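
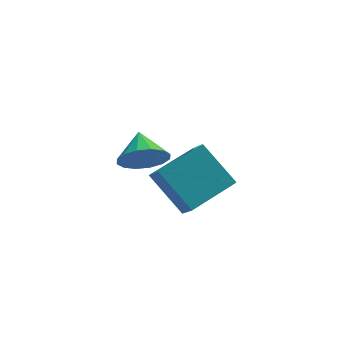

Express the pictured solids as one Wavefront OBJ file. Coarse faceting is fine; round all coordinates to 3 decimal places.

v -0.888 3.528 -0.914
v -0.647 2.784 -0.184
v 0.907 4.627 -0.387
v 1.148 3.882 0.343
v 0.192 2.458 -2.363
v 0.433 1.713 -1.633
v 1.987 3.556 -1.836
v 2.228 2.812 -1.106
v -1.527 -0.255 2.781
v -1.25 0.187 1.999
v -1.553 0.855 3.399
v -1.736 0.187 1.978
v -2.166 0.068 2.173
v -2.425 -0.137 2.531
v -2.443 -0.374 2.955
v -2.215 -0.579 3.333
v -1.803 -0.697 3.564
v -1.317 -0.696 3.584
v -0.887 -0.578 3.39
v -0.628 -0.372 3.032
v -0.61 -0.136 2.607
v -0.838 0.069 2.229
f 2 4 1
f 5 2 1
f 1 4 3
f 3 5 1
f 2 8 4
f 6 2 5
f 6 8 2
f 4 8 3
f 7 5 3
f 3 8 7
f 7 6 5
f 8 6 7
f 10 9 12
f 10 12 11
f 12 9 13
f 12 13 11
f 13 9 14
f 13 14 11
f 14 9 15
f 14 15 11
f 15 9 16
f 15 16 11
f 16 9 17
f 16 17 11
f 17 9 18
f 17 18 11
f 18 9 19
f 18 19 11
f 19 9 20
f 19 20 11
f 20 9 21
f 20 21 11
f 21 9 22
f 21 22 11
f 22 9 10
f 22 10 11



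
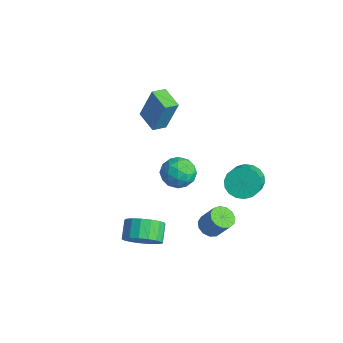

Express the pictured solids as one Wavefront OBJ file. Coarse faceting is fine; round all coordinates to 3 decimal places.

v -0.86 0.105 1.664
v -0.39 -0.198 2.454
v -0.37 -1.162 0.886
v 0.1 -1.465 1.676
v -0.868 -1.46 1.66
v -1.17 -0.677 2.141
v 0.41 -0.683 1.199
v 0.108 0.1 1.68
v 0.395 -0.685 2.166
v -0.395 -1.166 2.451
v -0.365 -0.194 0.889
v -1.155 -0.675 1.174
v -0.668 0.065 2.127
v -0.092 -1.425 1.213
v -0.661 -1.422 1.203
v -0.385 -1.6 1.668
v -1.126 -0.217 1.943
v -0.851 -0.395 2.407
v -1.131 -1.137 1.941
v 0.091 -0.965 0.933
v 0.366 -1.143 1.397
v -0.375 0.24 1.672
v -0.099 0.062 2.137
v 0.371 -0.223 1.399
v 0.069 -0.4 2.422
v 0.357 -1.145 1.965
v 0.54 -0.685 1.685
v 0.362 -0.225 1.968
v -0.395 -0.682 2.59
v -0.107 -1.427 2.133
v -0.676 -1.424 2.123
v -0.854 -0.964 2.406
v 0.066 -0.969 2.421
v -0.653 0.067 1.207
v -0.365 -0.678 0.75
v 0.094 -0.396 0.934
v -0.084 0.064 1.217
v -1.117 -0.215 1.375
v -0.829 -0.96 0.918
v -1.122 -1.135 1.372
v -1.3 -0.675 1.655
v -0.826 -0.391 0.919
v 0.674 2.646 0.377
v 1.202 2.43 -0.357
v 2.215 1.558 0.628
v 1.686 1.774 1.363
v 1.373 2.782 -0.221
v 2.385 1.91 0.764
v 1.405 3.106 0.034
v 2.417 2.235 1.019
v 1.292 3.34 0.356
v 2.305 2.469 1.341
v 1.057 3.436 0.683
v 2.07 2.565 1.668
v 0.746 3.376 0.949
v 1.759 2.504 1.934
v 0.42 3.171 1.102
v 1.433 2.299 2.087
v 0.145 2.862 1.112
v 1.158 1.99 2.097
v -0.025 2.51 0.976
v 0.987 1.638 1.961
v -0.057 2.185 0.721
v 0.955 1.314 1.706
v 0.055 1.951 0.399
v 1.068 1.08 1.384
v 0.29 1.855 0.072
v 1.303 0.984 1.057
v 0.601 1.916 -0.194
v 1.614 1.044 0.791
v 0.927 2.121 -0.347
v 1.94 1.249 0.638
v 1.972 -0.233 -0.88
v 2.411 0.14 -1.241
v 3.088 0.446 -0.102
v 2.648 0.073 0.26
v 2.128 0.377 -1.137
v 2.805 0.683 0.003
v 1.796 0.42 -0.951
v 2.473 0.726 0.188
v 1.519 0.256 -0.742
v 2.196 0.562 0.397
v 1.386 -0.064 -0.578
v 2.063 0.243 0.562
v 1.439 -0.437 -0.509
v 2.116 -0.13 0.631
v 1.661 -0.745 -0.557
v 2.338 -0.439 0.582
v 1.982 -0.891 -0.709
v 2.658 -0.585 0.431
v 2.299 -0.828 -0.914
v 2.976 -0.522 0.225
v 2.512 -0.576 -1.108
v 3.189 -0.27 0.031
v 2.554 -0.216 -1.23
v 3.231 0.091 -0.091
v 1.844 -3.954 -0.337
v 2.613 -3.575 0.178
v 1.904 -3.027 0.832
v 1.136 -3.406 0.317
v 2.54 -3.255 -0.17
v 1.831 -2.707 0.484
v 2.307 -3.095 -0.557
v 1.598 -2.547 0.098
v 1.968 -3.132 -0.893
v 1.259 -2.583 -0.238
v 1.601 -3.357 -1.102
v 0.892 -2.809 -0.447
v 1.29 -3.719 -1.135
v 0.581 -3.171 -0.481
v 1.105 -4.135 -0.986
v 0.396 -3.586 -0.332
v 1.091 -4.51 -0.688
v 0.382 -3.961 -0.034
v 1.248 -4.757 -0.31
v 0.54 -4.208 0.344
v 1.543 -4.82 0.062
v 0.834 -4.272 0.716
v 1.906 -4.685 0.342
v 1.197 -4.137 0.997
v 2.256 -4.383 0.467
v 1.547 -3.834 1.122
v 2.511 -3.982 0.408
v 1.802 -3.434 1.062
v -4.312 -0.649 3.267
v -3.849 -0.186 5.188
v -4.373 0.159 3.087
v -3.91 0.622 5.008
v -3.03 -0.622 2.952
v -2.567 -0.159 4.873
v -3.091 0.186 2.772
v -2.628 0.649 4.693
f 1 38 17
f 38 12 41
f 17 41 6
f 38 41 17
f 1 17 13
f 17 6 18
f 13 18 2
f 17 18 13
f 1 13 22
f 13 2 23
f 22 23 8
f 13 23 22
f 1 22 34
f 22 8 37
f 34 37 11
f 22 37 34
f 1 34 38
f 34 11 42
f 38 42 12
f 34 42 38
f 2 18 29
f 18 6 32
f 29 32 10
f 18 32 29
f 6 41 19
f 41 12 40
f 19 40 5
f 41 40 19
f 12 42 39
f 42 11 35
f 39 35 3
f 42 35 39
f 11 37 36
f 37 8 24
f 36 24 7
f 37 24 36
f 8 23 28
f 23 2 25
f 28 25 9
f 23 25 28
f 4 30 16
f 30 10 31
f 16 31 5
f 30 31 16
f 4 16 14
f 16 5 15
f 14 15 3
f 16 15 14
f 4 14 21
f 14 3 20
f 21 20 7
f 14 20 21
f 4 21 26
f 21 7 27
f 26 27 9
f 21 27 26
f 4 26 30
f 26 9 33
f 30 33 10
f 26 33 30
f 5 31 19
f 31 10 32
f 19 32 6
f 31 32 19
f 3 15 39
f 15 5 40
f 39 40 12
f 15 40 39
f 7 20 36
f 20 3 35
f 36 35 11
f 20 35 36
f 9 27 28
f 27 7 24
f 28 24 8
f 27 24 28
f 10 33 29
f 33 9 25
f 29 25 2
f 33 25 29
f 44 43 47
f 44 47 45
f 45 47 48
f 45 48 46
f 47 43 49
f 47 49 48
f 48 49 50
f 48 50 46
f 49 43 51
f 49 51 50
f 50 51 52
f 50 52 46
f 51 43 53
f 51 53 52
f 52 53 54
f 52 54 46
f 53 43 55
f 53 55 54
f 54 55 56
f 54 56 46
f 55 43 57
f 55 57 56
f 56 57 58
f 56 58 46
f 57 43 59
f 57 59 58
f 58 59 60
f 58 60 46
f 59 43 61
f 59 61 60
f 60 61 62
f 60 62 46
f 61 43 63
f 61 63 62
f 62 63 64
f 62 64 46
f 63 43 65
f 63 65 64
f 64 65 66
f 64 66 46
f 65 43 67
f 65 67 66
f 66 67 68
f 66 68 46
f 67 43 69
f 67 69 68
f 68 69 70
f 68 70 46
f 69 43 71
f 69 71 70
f 70 71 72
f 70 72 46
f 71 43 44
f 71 44 72
f 72 44 45
f 72 45 46
f 74 73 77
f 74 77 75
f 75 77 78
f 75 78 76
f 77 73 79
f 77 79 78
f 78 79 80
f 78 80 76
f 79 73 81
f 79 81 80
f 80 81 82
f 80 82 76
f 81 73 83
f 81 83 82
f 82 83 84
f 82 84 76
f 83 73 85
f 83 85 84
f 84 85 86
f 84 86 76
f 85 73 87
f 85 87 86
f 86 87 88
f 86 88 76
f 87 73 89
f 87 89 88
f 88 89 90
f 88 90 76
f 89 73 91
f 89 91 90
f 90 91 92
f 90 92 76
f 91 73 93
f 91 93 92
f 92 93 94
f 92 94 76
f 93 73 95
f 93 95 94
f 94 95 96
f 94 96 76
f 95 73 74
f 95 74 96
f 96 74 75
f 96 75 76
f 98 97 101
f 98 101 99
f 99 101 102
f 99 102 100
f 101 97 103
f 101 103 102
f 102 103 104
f 102 104 100
f 103 97 105
f 103 105 104
f 104 105 106
f 104 106 100
f 105 97 107
f 105 107 106
f 106 107 108
f 106 108 100
f 107 97 109
f 107 109 108
f 108 109 110
f 108 110 100
f 109 97 111
f 109 111 110
f 110 111 112
f 110 112 100
f 111 97 113
f 111 113 112
f 112 113 114
f 112 114 100
f 113 97 115
f 113 115 114
f 114 115 116
f 114 116 100
f 115 97 117
f 115 117 116
f 116 117 118
f 116 118 100
f 117 97 119
f 117 119 118
f 118 119 120
f 118 120 100
f 119 97 121
f 119 121 120
f 120 121 122
f 120 122 100
f 121 97 123
f 121 123 122
f 122 123 124
f 122 124 100
f 123 97 98
f 123 98 124
f 124 98 99
f 124 99 100
f 126 128 125
f 129 126 125
f 125 128 127
f 127 129 125
f 126 132 128
f 130 126 129
f 130 132 126
f 128 132 127
f 131 129 127
f 127 132 131
f 131 130 129
f 132 130 131



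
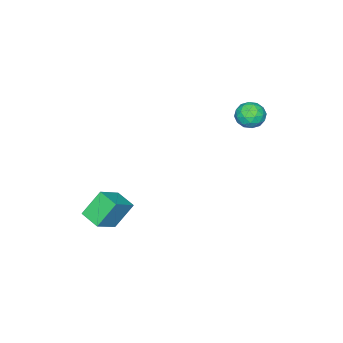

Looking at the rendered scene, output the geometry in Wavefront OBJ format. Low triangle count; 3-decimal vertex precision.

v -2.574 2.209 3.426
v -2.072 1.516 3.32
v -3.268 1.884 2.26
v -2.766 1.191 2.154
v -3.333 1.218 2.803
v -2.904 1.418 3.524
v -2.436 1.982 2.056
v -2.007 2.182 2.777
v -1.987 1.375 2.474
v -2.541 0.903 2.935
v -2.799 2.497 2.645
v -3.353 2.025 3.106
v -2.262 1.891 3.475
v -3.078 1.509 2.105
v -3.411 1.525 2.486
v -3.116 1.117 2.424
v -2.751 1.834 3.595
v -2.456 1.426 3.533
v -3.197 1.251 3.229
v -2.884 1.974 2.047
v -2.589 1.566 1.985
v -2.224 2.283 3.156
v -1.929 1.875 3.094
v -2.143 2.149 2.351
v -1.917 1.401 2.916
v -2.325 1.21 2.23
v -2.131 1.675 2.173
v -1.879 1.793 2.596
v -2.243 1.123 3.187
v -2.651 0.933 2.502
v -2.984 0.948 2.883
v -2.732 1.066 3.307
v -2.193 1.041 2.689
v -2.689 2.467 3.078
v -3.097 2.277 2.393
v -2.608 2.334 2.273
v -2.356 2.452 2.697
v -3.015 2.19 3.35
v -3.423 1.999 2.664
v -3.461 1.607 2.984
v -3.209 1.725 3.407
v -3.147 2.359 2.891
v 3.383 -3.275 -3.513
v 2.472 -2.785 -2.164
v 3.597 -2.107 -3.792
v 2.686 -1.617 -2.443
v 4.754 -3.303 -2.577
v 3.843 -2.813 -1.228
v 4.968 -2.135 -2.856
v 4.057 -1.645 -1.507
f 1 38 17
f 38 12 41
f 17 41 6
f 38 41 17
f 1 17 13
f 17 6 18
f 13 18 2
f 17 18 13
f 1 13 22
f 13 2 23
f 22 23 8
f 13 23 22
f 1 22 34
f 22 8 37
f 34 37 11
f 22 37 34
f 1 34 38
f 34 11 42
f 38 42 12
f 34 42 38
f 2 18 29
f 18 6 32
f 29 32 10
f 18 32 29
f 6 41 19
f 41 12 40
f 19 40 5
f 41 40 19
f 12 42 39
f 42 11 35
f 39 35 3
f 42 35 39
f 11 37 36
f 37 8 24
f 36 24 7
f 37 24 36
f 8 23 28
f 23 2 25
f 28 25 9
f 23 25 28
f 4 30 16
f 30 10 31
f 16 31 5
f 30 31 16
f 4 16 14
f 16 5 15
f 14 15 3
f 16 15 14
f 4 14 21
f 14 3 20
f 21 20 7
f 14 20 21
f 4 21 26
f 21 7 27
f 26 27 9
f 21 27 26
f 4 26 30
f 26 9 33
f 30 33 10
f 26 33 30
f 5 31 19
f 31 10 32
f 19 32 6
f 31 32 19
f 3 15 39
f 15 5 40
f 39 40 12
f 15 40 39
f 7 20 36
f 20 3 35
f 36 35 11
f 20 35 36
f 9 27 28
f 27 7 24
f 28 24 8
f 27 24 28
f 10 33 29
f 33 9 25
f 29 25 2
f 33 25 29
f 44 46 43
f 47 44 43
f 43 46 45
f 45 47 43
f 44 50 46
f 48 44 47
f 48 50 44
f 46 50 45
f 49 47 45
f 45 50 49
f 49 48 47
f 50 48 49



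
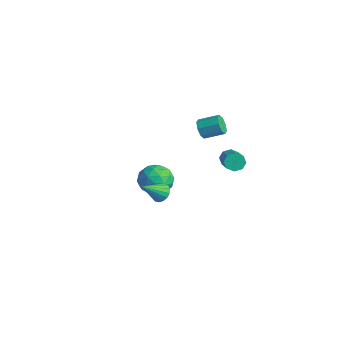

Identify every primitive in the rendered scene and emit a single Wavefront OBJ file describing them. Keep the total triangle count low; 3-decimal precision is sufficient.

v -3.921 1.867 -4.186
v -2.958 1.999 -4.588
v -3.302 0.741 -3.072
v -2.339 0.873 -3.474
v -2.793 1.651 -2.931
v -3.176 2.347 -3.62
v -3.084 0.393 -4.04
v -3.467 1.089 -4.729
v -2.441 1.088 -4.498
v -2.261 1.865 -3.812
v -3.999 0.875 -3.848
v -3.819 1.652 -3.162
v -3.494 2.032 -4.485
v -2.766 0.708 -3.175
v -3.033 1.165 -2.856
v -2.467 1.243 -3.092
v -3.622 2.236 -3.916
v -3.056 2.314 -4.152
v -2.959 2.109 -3.178
v -3.204 0.426 -3.508
v -2.638 0.504 -3.744
v -3.793 1.497 -4.568
v -3.227 1.575 -4.804
v -3.301 0.631 -4.482
v -2.624 1.574 -4.668
v -2.26 0.912 -4.013
v -2.698 0.63 -4.346
v -2.923 1.039 -4.751
v -2.518 2.031 -4.265
v -2.154 1.369 -3.61
v -2.422 1.826 -3.291
v -2.646 2.235 -3.696
v -2.214 1.495 -4.212
v -4.106 1.371 -4.05
v -3.742 0.709 -3.395
v -3.614 0.505 -3.964
v -3.838 0.914 -4.369
v -4 1.828 -3.647
v -3.636 1.166 -2.992
v -3.337 1.701 -2.909
v -3.562 2.11 -3.314
v -4.046 1.245 -3.448
v 2.581 2.549 0.827
v 2.897 2.788 0.432
v 4.454 2.131 1.277
v 4.139 1.891 1.673
v 2.826 3.049 0.765
v 4.383 2.391 1.61
v 2.612 3.016 1.135
v 4.169 2.358 1.98
v 2.38 2.71 1.324
v 3.937 2.052 2.17
v 2.266 2.309 1.223
v 3.823 1.652 2.068
v 2.337 2.049 0.89
v 3.894 1.391 1.735
v 2.551 2.082 0.52
v 4.108 1.424 1.365
v 2.783 2.388 0.33
v 4.34 1.73 1.176
v 1.179 1.663 2.485
v 1.574 1.609 2.023
v 2.195 2.462 2.453
v 1.801 2.517 2.915
v 1.229 1.908 1.928
v 1.85 2.762 2.358
v 0.854 2.064 2.16
v 1.475 2.917 2.59
v 0.67 1.985 2.582
v 1.291 2.839 3.012
v 0.785 1.718 2.947
v 1.406 2.571 3.377
v 1.13 1.418 3.042
v 1.751 2.272 3.472
v 1.505 1.263 2.81
v 2.126 2.116 3.24
v 1.689 1.341 2.388
v 2.31 2.195 2.818
v 0.591 -0.338 -2.001
v 1.21 -0.302 -2.023
v 0.689 -1.482 -1.099
v 1.137 -0.128 -1.794
v 0.939 -0.002 -1.612
v 0.661 0.047 -1.52
v 0.368 0.008 -1.537
v 0.125 -0.11 -1.661
v -0.011 -0.28 -1.862
v -0.008 -0.464 -2.096
v 0.131 -0.618 -2.307
v 0.376 -0.709 -2.448
v 0.67 -0.714 -2.487
v 0.946 -0.633 -2.414
v 1.141 -0.485 -2.247
f 1 38 17
f 38 12 41
f 17 41 6
f 38 41 17
f 1 17 13
f 17 6 18
f 13 18 2
f 17 18 13
f 1 13 22
f 13 2 23
f 22 23 8
f 13 23 22
f 1 22 34
f 22 8 37
f 34 37 11
f 22 37 34
f 1 34 38
f 34 11 42
f 38 42 12
f 34 42 38
f 2 18 29
f 18 6 32
f 29 32 10
f 18 32 29
f 6 41 19
f 41 12 40
f 19 40 5
f 41 40 19
f 12 42 39
f 42 11 35
f 39 35 3
f 42 35 39
f 11 37 36
f 37 8 24
f 36 24 7
f 37 24 36
f 8 23 28
f 23 2 25
f 28 25 9
f 23 25 28
f 4 30 16
f 30 10 31
f 16 31 5
f 30 31 16
f 4 16 14
f 16 5 15
f 14 15 3
f 16 15 14
f 4 14 21
f 14 3 20
f 21 20 7
f 14 20 21
f 4 21 26
f 21 7 27
f 26 27 9
f 21 27 26
f 4 26 30
f 26 9 33
f 30 33 10
f 26 33 30
f 5 31 19
f 31 10 32
f 19 32 6
f 31 32 19
f 3 15 39
f 15 5 40
f 39 40 12
f 15 40 39
f 7 20 36
f 20 3 35
f 36 35 11
f 20 35 36
f 9 27 28
f 27 7 24
f 28 24 8
f 27 24 28
f 10 33 29
f 33 9 25
f 29 25 2
f 33 25 29
f 44 43 47
f 44 47 45
f 45 47 48
f 45 48 46
f 47 43 49
f 47 49 48
f 48 49 50
f 48 50 46
f 49 43 51
f 49 51 50
f 50 51 52
f 50 52 46
f 51 43 53
f 51 53 52
f 52 53 54
f 52 54 46
f 53 43 55
f 53 55 54
f 54 55 56
f 54 56 46
f 55 43 57
f 55 57 56
f 56 57 58
f 56 58 46
f 57 43 59
f 57 59 58
f 58 59 60
f 58 60 46
f 59 43 44
f 59 44 60
f 60 44 45
f 60 45 46
f 62 61 65
f 62 65 63
f 63 65 66
f 63 66 64
f 65 61 67
f 65 67 66
f 66 67 68
f 66 68 64
f 67 61 69
f 67 69 68
f 68 69 70
f 68 70 64
f 69 61 71
f 69 71 70
f 70 71 72
f 70 72 64
f 71 61 73
f 71 73 72
f 72 73 74
f 72 74 64
f 73 61 75
f 73 75 74
f 74 75 76
f 74 76 64
f 75 61 77
f 75 77 76
f 76 77 78
f 76 78 64
f 77 61 62
f 77 62 78
f 78 62 63
f 78 63 64
f 80 79 82
f 80 82 81
f 82 79 83
f 82 83 81
f 83 79 84
f 83 84 81
f 84 79 85
f 84 85 81
f 85 79 86
f 85 86 81
f 86 79 87
f 86 87 81
f 87 79 88
f 87 88 81
f 88 79 89
f 88 89 81
f 89 79 90
f 89 90 81
f 90 79 91
f 90 91 81
f 91 79 92
f 91 92 81
f 92 79 93
f 92 93 81
f 93 79 80
f 93 80 81



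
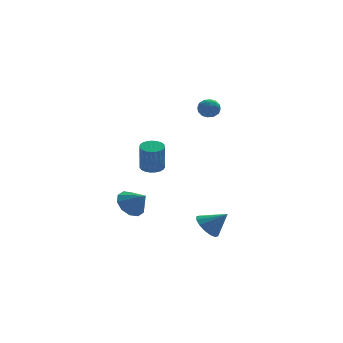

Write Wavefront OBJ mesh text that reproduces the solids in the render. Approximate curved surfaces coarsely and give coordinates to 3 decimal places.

v -1.228 3.543 -3.802
v -0.564 3.377 -4.461
v -0.592 2.817 -2.978
v -0.405 3.856 -4.161
v -0.561 4.216 -3.724
v -0.972 4.319 -3.317
v -1.48 4.126 -3.095
v -1.892 3.71 -3.144
v -2.05 3.231 -3.444
v -1.895 2.871 -3.881
v -1.484 2.768 -4.288
v -0.976 2.961 -4.51
v -1.163 -0.9 0.682
v -0.552 -1.089 0.675
v -0.645 -1.45 2.251
v -1.257 -1.26 2.258
v -0.529 -0.83 0.735
v -0.623 -1.191 2.312
v -0.616 -0.584 0.786
v -0.71 -0.945 2.363
v -0.798 -0.393 0.82
v -0.891 -0.753 2.396
v -1.043 -0.288 0.829
v -1.136 -0.649 2.405
v -1.308 -0.29 0.813
v -1.402 -0.651 2.389
v -1.549 -0.397 0.774
v -1.642 -0.758 2.35
v -1.723 -0.591 0.719
v -1.816 -0.952 2.296
v -1.8 -0.838 0.658
v -1.893 -1.199 2.235
v -1.767 -1.096 0.601
v -1.86 -1.457 2.177
v -1.63 -1.32 0.558
v -1.723 -1.681 2.134
v -1.412 -1.471 0.536
v -1.505 -1.832 2.113
v -1.151 -1.523 0.54
v -1.244 -1.884 2.116
v -0.892 -1.468 0.568
v -0.986 -1.829 2.144
v -0.68 -1.314 0.615
v -0.774 -1.675 2.192
v 2.166 2.034 3.277
v 2.581 2.164 3.763
v 2.439 1.016 3.317
v 2.854 1.146 3.803
v 2.211 1.187 3.904
v 2.042 1.816 3.878
v 2.978 1.364 3.202
v 2.809 1.993 3.176
v 3.082 1.75 3.716
v 2.608 1.641 4.15
v 2.412 1.539 2.93
v 1.938 1.43 3.364
v 2.35 2.188 3.516
v 2.67 0.992 3.564
v 2.292 1.015 3.623
v 2.536 1.092 3.909
v 2.033 1.984 3.584
v 2.277 2.06 3.87
v 2.059 1.486 3.953
v 2.743 1.12 3.21
v 2.987 1.196 3.496
v 2.484 2.088 3.171
v 2.728 2.165 3.457
v 2.961 1.694 3.127
v 2.888 2.022 3.774
v 3.048 1.423 3.798
v 3.121 1.551 3.445
v 3.022 1.921 3.43
v 2.61 1.957 4.029
v 2.77 1.359 4.053
v 2.392 1.383 4.112
v 2.293 1.753 4.097
v 2.904 1.714 4.002
v 2.25 1.821 3.027
v 2.41 1.223 3.051
v 2.727 1.427 2.983
v 2.628 1.797 2.968
v 1.972 1.757 3.282
v 2.132 1.158 3.306
v 1.998 1.259 3.65
v 1.899 1.629 3.635
v 2.116 1.466 3.078
v 1.449 -1.889 -3.41
v 2.055 -1.757 -3.992
v 2.411 -2.251 -2.49
v 2.006 -1.37 -3.788
v 1.808 -1.122 -3.483
v 1.514 -1.079 -3.159
v 1.202 -1.253 -2.902
v 0.957 -1.598 -2.781
v 0.843 -2.02 -2.829
v 0.892 -2.407 -3.033
v 1.09 -2.655 -3.337
v 1.384 -2.698 -3.662
v 1.696 -2.524 -3.918
v 1.941 -2.179 -4.039
f 2 1 4
f 2 4 3
f 4 1 5
f 4 5 3
f 5 1 6
f 5 6 3
f 6 1 7
f 6 7 3
f 7 1 8
f 7 8 3
f 8 1 9
f 8 9 3
f 9 1 10
f 9 10 3
f 10 1 11
f 10 11 3
f 11 1 12
f 11 12 3
f 12 1 2
f 12 2 3
f 14 13 17
f 14 17 15
f 15 17 18
f 15 18 16
f 17 13 19
f 17 19 18
f 18 19 20
f 18 20 16
f 19 13 21
f 19 21 20
f 20 21 22
f 20 22 16
f 21 13 23
f 21 23 22
f 22 23 24
f 22 24 16
f 23 13 25
f 23 25 24
f 24 25 26
f 24 26 16
f 25 13 27
f 25 27 26
f 26 27 28
f 26 28 16
f 27 13 29
f 27 29 28
f 28 29 30
f 28 30 16
f 29 13 31
f 29 31 30
f 30 31 32
f 30 32 16
f 31 13 33
f 31 33 32
f 32 33 34
f 32 34 16
f 33 13 35
f 33 35 34
f 34 35 36
f 34 36 16
f 35 13 37
f 35 37 36
f 36 37 38
f 36 38 16
f 37 13 39
f 37 39 38
f 38 39 40
f 38 40 16
f 39 13 41
f 39 41 40
f 40 41 42
f 40 42 16
f 41 13 43
f 41 43 42
f 42 43 44
f 42 44 16
f 43 13 14
f 43 14 44
f 44 14 15
f 44 15 16
f 45 82 61
f 82 56 85
f 61 85 50
f 82 85 61
f 45 61 57
f 61 50 62
f 57 62 46
f 61 62 57
f 45 57 66
f 57 46 67
f 66 67 52
f 57 67 66
f 45 66 78
f 66 52 81
f 78 81 55
f 66 81 78
f 45 78 82
f 78 55 86
f 82 86 56
f 78 86 82
f 46 62 73
f 62 50 76
f 73 76 54
f 62 76 73
f 50 85 63
f 85 56 84
f 63 84 49
f 85 84 63
f 56 86 83
f 86 55 79
f 83 79 47
f 86 79 83
f 55 81 80
f 81 52 68
f 80 68 51
f 81 68 80
f 52 67 72
f 67 46 69
f 72 69 53
f 67 69 72
f 48 74 60
f 74 54 75
f 60 75 49
f 74 75 60
f 48 60 58
f 60 49 59
f 58 59 47
f 60 59 58
f 48 58 65
f 58 47 64
f 65 64 51
f 58 64 65
f 48 65 70
f 65 51 71
f 70 71 53
f 65 71 70
f 48 70 74
f 70 53 77
f 74 77 54
f 70 77 74
f 49 75 63
f 75 54 76
f 63 76 50
f 75 76 63
f 47 59 83
f 59 49 84
f 83 84 56
f 59 84 83
f 51 64 80
f 64 47 79
f 80 79 55
f 64 79 80
f 53 71 72
f 71 51 68
f 72 68 52
f 71 68 72
f 54 77 73
f 77 53 69
f 73 69 46
f 77 69 73
f 88 87 90
f 88 90 89
f 90 87 91
f 90 91 89
f 91 87 92
f 91 92 89
f 92 87 93
f 92 93 89
f 93 87 94
f 93 94 89
f 94 87 95
f 94 95 89
f 95 87 96
f 95 96 89
f 96 87 97
f 96 97 89
f 97 87 98
f 97 98 89
f 98 87 99
f 98 99 89
f 99 87 100
f 99 100 89
f 100 87 88
f 100 88 89



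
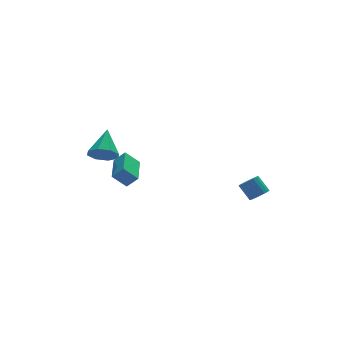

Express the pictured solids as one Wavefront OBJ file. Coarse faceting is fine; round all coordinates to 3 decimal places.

v -4.246 -1.292 1.824
v -4.988 -1.015 2.601
v -3.452 0.552 1.925
v -4.194 0.828 2.703
v -3.686 -1.568 2.457
v -4.428 -1.292 3.235
v -2.892 0.275 2.559
v -3.634 0.552 3.336
v 3.771 -0.956 -0.928
v 4.075 -1.335 -0.496
v 3.692 -0.643 0.38
v 3.389 -0.264 -0.052
v 4.266 -1.153 -0.556
v 3.884 -0.462 0.32
v 4.372 -0.938 -0.68
v 3.989 -0.246 0.196
v 4.374 -0.725 -0.847
v 3.991 -0.033 0.029
v 4.271 -0.553 -1.028
v 3.889 0.139 -0.152
v 4.082 -0.45 -1.192
v 3.7 0.242 -0.316
v 3.84 -0.434 -1.31
v 3.457 0.257 -0.434
v 3.585 -0.509 -1.362
v 3.203 0.183 -0.486
v 3.363 -0.661 -1.339
v 2.98 0.031 -0.463
v 3.211 -0.864 -1.245
v 2.829 -0.172 -0.369
v 3.156 -1.083 -1.096
v 2.774 -0.391 -0.22
v 3.208 -1.28 -0.918
v 2.825 -0.588 -0.042
v 3.357 -1.421 -0.742
v 2.974 -0.729 0.134
v 3.577 -1.481 -0.598
v 3.195 -0.789 0.278
v 3.831 -1.451 -0.511
v 3.449 -0.759 0.365
v -4.064 2.95 1.953
v -3.637 3.316 1.199
v -3.276 4.37 3.087
v -4.292 3.594 1.306
v -4.813 3.495 1.792
v -4.895 3.077 2.372
v -4.491 2.585 2.706
v -3.836 2.307 2.599
v -3.314 2.406 2.114
v -3.232 2.824 1.534
f 2 4 1
f 5 2 1
f 1 4 3
f 3 5 1
f 2 8 4
f 6 2 5
f 6 8 2
f 4 8 3
f 7 5 3
f 3 8 7
f 7 6 5
f 8 6 7
f 10 9 13
f 10 13 11
f 11 13 14
f 11 14 12
f 13 9 15
f 13 15 14
f 14 15 16
f 14 16 12
f 15 9 17
f 15 17 16
f 16 17 18
f 16 18 12
f 17 9 19
f 17 19 18
f 18 19 20
f 18 20 12
f 19 9 21
f 19 21 20
f 20 21 22
f 20 22 12
f 21 9 23
f 21 23 22
f 22 23 24
f 22 24 12
f 23 9 25
f 23 25 24
f 24 25 26
f 24 26 12
f 25 9 27
f 25 27 26
f 26 27 28
f 26 28 12
f 27 9 29
f 27 29 28
f 28 29 30
f 28 30 12
f 29 9 31
f 29 31 30
f 30 31 32
f 30 32 12
f 31 9 33
f 31 33 32
f 32 33 34
f 32 34 12
f 33 9 35
f 33 35 34
f 34 35 36
f 34 36 12
f 35 9 37
f 35 37 36
f 36 37 38
f 36 38 12
f 37 9 39
f 37 39 38
f 38 39 40
f 38 40 12
f 39 9 10
f 39 10 40
f 40 10 11
f 40 11 12
f 42 41 44
f 42 44 43
f 44 41 45
f 44 45 43
f 45 41 46
f 45 46 43
f 46 41 47
f 46 47 43
f 47 41 48
f 47 48 43
f 48 41 49
f 48 49 43
f 49 41 50
f 49 50 43
f 50 41 42
f 50 42 43



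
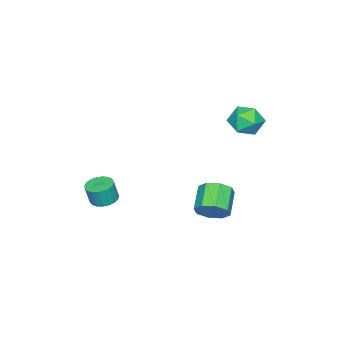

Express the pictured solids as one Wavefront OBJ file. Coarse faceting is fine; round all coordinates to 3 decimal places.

v 3.437 -3.343 -0.129
v 4.15 -3.578 -0.299
v 4.376 -3.731 0.859
v 3.663 -3.497 1.029
v 4.19 -3.262 -0.265
v 4.417 -3.416 0.893
v 4.1 -2.961 -0.208
v 4.326 -3.114 0.95
v 3.896 -2.725 -0.137
v 4.122 -2.878 1.021
v 3.611 -2.596 -0.064
v 3.838 -2.749 1.094
v 3.297 -2.597 -0.003
v 3.523 -2.75 1.155
v 3.007 -2.726 0.036
v 3.233 -2.88 1.195
v 2.791 -2.963 0.047
v 3.017 -3.116 1.206
v 2.687 -3.265 0.028
v 2.913 -3.418 1.186
v 2.713 -3.58 -0.019
v 2.939 -3.734 1.139
v 2.863 -3.855 -0.085
v 3.089 -4.008 1.073
v 3.113 -4.041 -0.158
v 3.339 -4.195 1
v 3.419 -4.107 -0.227
v 3.645 -4.26 0.932
v 3.728 -4.04 -0.278
v 3.954 -4.194 0.88
v 3.987 -3.853 -0.304
v 4.213 -4.007 0.854
v 0.182 1.144 -1.434
v 0.654 0.327 -1.209
v -0.63 -0.181 -0.361
v -1.102 0.636 -0.586
v 0.768 0.867 -0.712
v -0.516 0.359 0.135
v 0.539 1.569 -0.638
v -0.745 1.061 0.209
v 0.1 2.022 -1.03
v -1.183 1.514 -0.183
v -0.29 1.961 -1.659
v -1.574 1.453 -0.811
v -0.404 1.421 -2.155
v -1.688 0.913 -1.308
v -0.175 0.719 -2.229
v -1.459 0.211 -1.382
v 0.263 0.266 -1.837
v -1.02 -0.242 -0.99
v -4.276 1.063 3.974
v -3.511 1.48 4.599
v -3.089 0.7 2.761
v -2.324 1.117 3.386
v -2.804 0.199 3.665
v -3.537 0.423 4.415
v -3.063 1.757 2.945
v -3.796 1.981 3.695
v -2.761 1.908 3.963
v -2.6 0.946 4.408
v -4 1.234 2.952
v -3.839 0.272 3.397
f 2 1 5
f 2 5 3
f 3 5 6
f 3 6 4
f 5 1 7
f 5 7 6
f 6 7 8
f 6 8 4
f 7 1 9
f 7 9 8
f 8 9 10
f 8 10 4
f 9 1 11
f 9 11 10
f 10 11 12
f 10 12 4
f 11 1 13
f 11 13 12
f 12 13 14
f 12 14 4
f 13 1 15
f 13 15 14
f 14 15 16
f 14 16 4
f 15 1 17
f 15 17 16
f 16 17 18
f 16 18 4
f 17 1 19
f 17 19 18
f 18 19 20
f 18 20 4
f 19 1 21
f 19 21 20
f 20 21 22
f 20 22 4
f 21 1 23
f 21 23 22
f 22 23 24
f 22 24 4
f 23 1 25
f 23 25 24
f 24 25 26
f 24 26 4
f 25 1 27
f 25 27 26
f 26 27 28
f 26 28 4
f 27 1 29
f 27 29 28
f 28 29 30
f 28 30 4
f 29 1 31
f 29 31 30
f 30 31 32
f 30 32 4
f 31 1 2
f 31 2 32
f 32 2 3
f 32 3 4
f 34 33 37
f 34 37 35
f 35 37 38
f 35 38 36
f 37 33 39
f 37 39 38
f 38 39 40
f 38 40 36
f 39 33 41
f 39 41 40
f 40 41 42
f 40 42 36
f 41 33 43
f 41 43 42
f 42 43 44
f 42 44 36
f 43 33 45
f 43 45 44
f 44 45 46
f 44 46 36
f 45 33 47
f 45 47 46
f 46 47 48
f 46 48 36
f 47 33 49
f 47 49 48
f 48 49 50
f 48 50 36
f 49 33 34
f 49 34 50
f 50 34 35
f 50 35 36
f 51 62 56
f 51 56 52
f 51 52 58
f 51 58 61
f 51 61 62
f 52 56 60
f 56 62 55
f 62 61 53
f 61 58 57
f 58 52 59
f 54 60 55
f 54 55 53
f 54 53 57
f 54 57 59
f 54 59 60
f 55 60 56
f 53 55 62
f 57 53 61
f 59 57 58
f 60 59 52



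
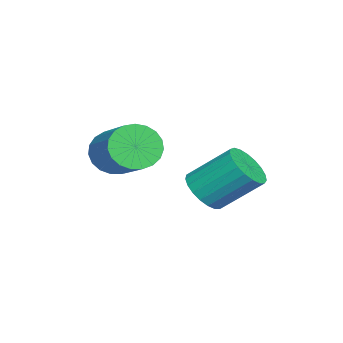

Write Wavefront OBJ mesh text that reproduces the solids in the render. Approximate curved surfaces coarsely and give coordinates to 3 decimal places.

v -0.309 -2.253 0.362
v -0.024 -2.724 0.915
v -0.086 -1.478 2.01
v -0.371 -1.007 1.458
v 0.247 -2.599 0.787
v 0.184 -1.353 1.882
v 0.421 -2.413 0.586
v 0.358 -1.167 1.682
v 0.469 -2.2 0.347
v 0.407 -0.954 1.442
v 0.383 -1.996 0.11
v 0.32 -0.75 1.205
v 0.177 -1.837 -0.084
v 0.115 -0.591 1.012
v -0.113 -1.749 -0.2
v -0.175 -0.503 0.895
v -0.436 -1.749 -0.219
v -0.499 -0.503 0.876
v -0.738 -1.835 -0.137
v -0.801 -0.59 0.958
v -0.966 -1.994 0.031
v -1.028 -0.749 1.126
v -1.079 -2.198 0.256
v -1.142 -0.952 1.351
v -1.06 -2.411 0.5
v -1.123 -1.165 1.595
v -0.911 -2.597 0.72
v -0.973 -1.351 1.815
v -0.657 -2.723 0.878
v -0.72 -1.478 1.973
v -0.343 -2.768 0.947
v -0.406 -1.522 2.042
v 1.655 -4.282 2.469
v 2.079 -4.317 1.815
v 3.329 -3.434 2.577
v 2.905 -3.398 3.231
v 1.911 -4.043 1.772
v 3.161 -3.16 2.534
v 1.699 -3.81 1.849
v 2.949 -2.927 2.611
v 1.48 -3.658 2.034
v 2.73 -2.775 2.796
v 1.291 -3.615 2.294
v 2.541 -2.731 3.056
v 1.164 -3.686 2.584
v 2.414 -2.803 3.346
v 1.123 -3.861 2.854
v 2.373 -2.977 3.616
v 1.173 -4.108 3.057
v 2.424 -3.225 3.82
v 1.307 -4.385 3.159
v 2.557 -3.502 3.922
v 1.501 -4.645 3.142
v 2.751 -3.761 3.904
v 1.722 -4.841 3.008
v 2.972 -3.958 3.77
v 1.931 -4.941 2.781
v 3.181 -4.058 3.543
v 2.092 -4.927 2.5
v 3.342 -4.044 3.262
v 2.178 -4.801 2.214
v 3.428 -3.918 2.976
v 2.173 -4.586 1.971
v 3.423 -3.702 2.734
f 2 1 5
f 2 5 3
f 3 5 6
f 3 6 4
f 5 1 7
f 5 7 6
f 6 7 8
f 6 8 4
f 7 1 9
f 7 9 8
f 8 9 10
f 8 10 4
f 9 1 11
f 9 11 10
f 10 11 12
f 10 12 4
f 11 1 13
f 11 13 12
f 12 13 14
f 12 14 4
f 13 1 15
f 13 15 14
f 14 15 16
f 14 16 4
f 15 1 17
f 15 17 16
f 16 17 18
f 16 18 4
f 17 1 19
f 17 19 18
f 18 19 20
f 18 20 4
f 19 1 21
f 19 21 20
f 20 21 22
f 20 22 4
f 21 1 23
f 21 23 22
f 22 23 24
f 22 24 4
f 23 1 25
f 23 25 24
f 24 25 26
f 24 26 4
f 25 1 27
f 25 27 26
f 26 27 28
f 26 28 4
f 27 1 29
f 27 29 28
f 28 29 30
f 28 30 4
f 29 1 31
f 29 31 30
f 30 31 32
f 30 32 4
f 31 1 2
f 31 2 32
f 32 2 3
f 32 3 4
f 34 33 37
f 34 37 35
f 35 37 38
f 35 38 36
f 37 33 39
f 37 39 38
f 38 39 40
f 38 40 36
f 39 33 41
f 39 41 40
f 40 41 42
f 40 42 36
f 41 33 43
f 41 43 42
f 42 43 44
f 42 44 36
f 43 33 45
f 43 45 44
f 44 45 46
f 44 46 36
f 45 33 47
f 45 47 46
f 46 47 48
f 46 48 36
f 47 33 49
f 47 49 48
f 48 49 50
f 48 50 36
f 49 33 51
f 49 51 50
f 50 51 52
f 50 52 36
f 51 33 53
f 51 53 52
f 52 53 54
f 52 54 36
f 53 33 55
f 53 55 54
f 54 55 56
f 54 56 36
f 55 33 57
f 55 57 56
f 56 57 58
f 56 58 36
f 57 33 59
f 57 59 58
f 58 59 60
f 58 60 36
f 59 33 61
f 59 61 60
f 60 61 62
f 60 62 36
f 61 33 63
f 61 63 62
f 62 63 64
f 62 64 36
f 63 33 34
f 63 34 64
f 64 34 35
f 64 35 36



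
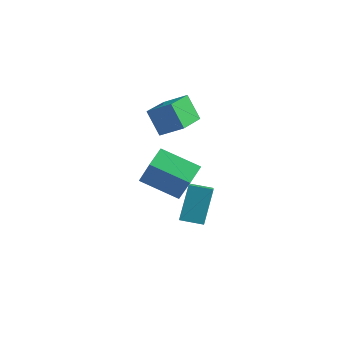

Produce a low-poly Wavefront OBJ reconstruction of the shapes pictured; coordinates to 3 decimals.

v 1.701 0.244 -0.768
v 1.622 1.354 -0.407
v 3.543 0.639 -1.578
v 3.464 1.749 -1.217
v 2.556 -0.249 0.937
v 2.477 0.861 1.298
v 4.398 0.146 0.127
v 4.319 1.256 0.488
v 2.661 2.244 -4.266
v 3.336 1.022 -3.367
v 2.517 3.368 -2.631
v 3.191 2.147 -1.731
v 3.709 2.673 -4.469
v 4.383 1.452 -3.569
v 3.564 3.798 -2.833
v 4.239 2.576 -1.934
v 1.759 1.973 1.274
v 0.948 2.208 2.49
v 1.537 3.862 0.761
v 0.727 4.097 1.977
v 2.853 2.283 1.943
v 2.043 2.518 3.159
v 2.632 4.172 1.43
v 1.821 4.407 2.646
f 2 4 1
f 5 2 1
f 1 4 3
f 3 5 1
f 2 8 4
f 6 2 5
f 6 8 2
f 4 8 3
f 7 5 3
f 3 8 7
f 7 6 5
f 8 6 7
f 10 12 9
f 13 10 9
f 9 12 11
f 11 13 9
f 10 16 12
f 14 10 13
f 14 16 10
f 12 16 11
f 15 13 11
f 11 16 15
f 15 14 13
f 16 14 15
f 18 20 17
f 21 18 17
f 17 20 19
f 19 21 17
f 18 24 20
f 22 18 21
f 22 24 18
f 20 24 19
f 23 21 19
f 19 24 23
f 23 22 21
f 24 22 23



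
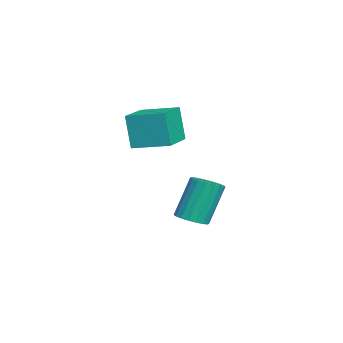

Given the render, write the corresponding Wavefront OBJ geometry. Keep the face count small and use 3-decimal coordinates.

v 2.818 -0.627 -3.338
v 3.42 -0.116 -3.354
v 2.885 0.577 -1.358
v 2.282 0.067 -1.342
v 3.155 0.071 -3.49
v 2.62 0.764 -1.494
v 2.824 0.12 -3.596
v 2.289 0.813 -1.6
v 2.491 0.021 -3.651
v 1.956 0.714 -1.654
v 2.223 -0.206 -3.644
v 1.688 0.487 -1.647
v 2.072 -0.517 -3.576
v 1.537 0.177 -1.58
v 2.07 -0.849 -3.461
v 1.534 -0.156 -1.465
v 2.215 -1.137 -3.322
v 1.68 -0.444 -1.326
v 2.48 -1.324 -3.186
v 1.945 -0.631 -1.19
v 2.811 -1.373 -3.08
v 2.276 -0.68 -1.084
v 3.144 -1.274 -3.026
v 2.609 -0.581 -1.029
v 3.412 -1.047 -3.033
v 2.877 -0.354 -1.036
v 3.563 -0.737 -3.1
v 3.028 -0.043 -1.104
v 3.566 -0.404 -3.215
v 3.03 0.289 -1.219
v 2.475 -2.524 1.099
v 2.156 -2.773 2.801
v 2.962 -0.887 1.43
v 2.644 -1.136 3.132
v 4.256 -3.104 1.348
v 3.938 -3.353 3.05
v 4.744 -1.467 1.679
v 4.425 -1.716 3.381
f 2 1 5
f 2 5 3
f 3 5 6
f 3 6 4
f 5 1 7
f 5 7 6
f 6 7 8
f 6 8 4
f 7 1 9
f 7 9 8
f 8 9 10
f 8 10 4
f 9 1 11
f 9 11 10
f 10 11 12
f 10 12 4
f 11 1 13
f 11 13 12
f 12 13 14
f 12 14 4
f 13 1 15
f 13 15 14
f 14 15 16
f 14 16 4
f 15 1 17
f 15 17 16
f 16 17 18
f 16 18 4
f 17 1 19
f 17 19 18
f 18 19 20
f 18 20 4
f 19 1 21
f 19 21 20
f 20 21 22
f 20 22 4
f 21 1 23
f 21 23 22
f 22 23 24
f 22 24 4
f 23 1 25
f 23 25 24
f 24 25 26
f 24 26 4
f 25 1 27
f 25 27 26
f 26 27 28
f 26 28 4
f 27 1 29
f 27 29 28
f 28 29 30
f 28 30 4
f 29 1 2
f 29 2 30
f 30 2 3
f 30 3 4
f 32 34 31
f 35 32 31
f 31 34 33
f 33 35 31
f 32 38 34
f 36 32 35
f 36 38 32
f 34 38 33
f 37 35 33
f 33 38 37
f 37 36 35
f 38 36 37



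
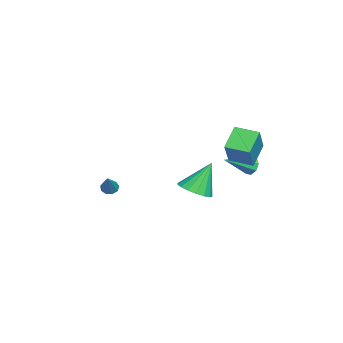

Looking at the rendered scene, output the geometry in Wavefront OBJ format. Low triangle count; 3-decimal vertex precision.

v -2.401 -3.739 -3.381
v -2.026 -3.891 -3.739
v -1.139 -3.601 -2.119
v -2.063 -3.523 -3.743
v -2.258 -3.257 -3.577
v -2.52 -3.216 -3.32
v -2.726 -3.42 -3.091
v -2.78 -3.773 -2.998
v -2.657 -4.11 -3.084
v -2.414 -4.274 -3.309
v -2.165 -4.187 -3.568
v -4.322 4.049 -1.994
v -3.872 4.078 -2.489
v -3.338 2.611 -1.186
v -3.75 4.383 -2.095
v -3.964 4.492 -1.642
v -4.387 4.341 -1.395
v -4.772 4.019 -1.499
v -4.894 3.714 -1.893
v -4.68 3.606 -2.346
v -4.257 3.756 -2.593
v -2.731 3.496 0.627
v -1.349 3.431 2.207
v -2.441 4.903 0.431
v -1.059 4.838 2.011
v -1.541 3.102 -0.431
v -0.159 3.037 1.149
v -1.251 4.509 -0.627
v 0.131 4.444 0.953
v 2.521 1.819 -1.006
v 3.177 1.185 -0.528
v 1.979 2.641 0.826
v 3.449 1.584 -0.626
v 3.508 2.037 -0.812
v 3.342 2.439 -1.042
v 2.987 2.7 -1.264
v 2.525 2.759 -1.427
v 2.062 2.602 -1.493
v 1.705 2.266 -1.448
v 1.534 1.827 -1.301
v 1.589 1.387 -1.087
v 1.858 1.045 -0.854
v 2.278 0.881 -0.656
v 2.754 0.931 -0.538
f 2 1 4
f 2 4 3
f 4 1 5
f 4 5 3
f 5 1 6
f 5 6 3
f 6 1 7
f 6 7 3
f 7 1 8
f 7 8 3
f 8 1 9
f 8 9 3
f 9 1 10
f 9 10 3
f 10 1 11
f 10 11 3
f 11 1 2
f 11 2 3
f 13 12 15
f 13 15 14
f 15 12 16
f 15 16 14
f 16 12 17
f 16 17 14
f 17 12 18
f 17 18 14
f 18 12 19
f 18 19 14
f 19 12 20
f 19 20 14
f 20 12 21
f 20 21 14
f 21 12 13
f 21 13 14
f 23 25 22
f 26 23 22
f 22 25 24
f 24 26 22
f 23 29 25
f 27 23 26
f 27 29 23
f 25 29 24
f 28 26 24
f 24 29 28
f 28 27 26
f 29 27 28
f 31 30 33
f 31 33 32
f 33 30 34
f 33 34 32
f 34 30 35
f 34 35 32
f 35 30 36
f 35 36 32
f 36 30 37
f 36 37 32
f 37 30 38
f 37 38 32
f 38 30 39
f 38 39 32
f 39 30 40
f 39 40 32
f 40 30 41
f 40 41 32
f 41 30 42
f 41 42 32
f 42 30 43
f 42 43 32
f 43 30 44
f 43 44 32
f 44 30 31
f 44 31 32



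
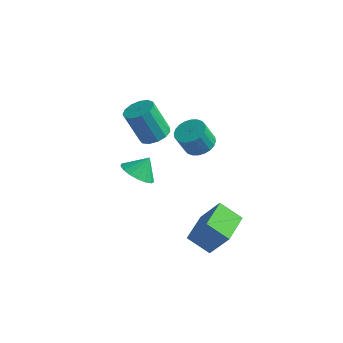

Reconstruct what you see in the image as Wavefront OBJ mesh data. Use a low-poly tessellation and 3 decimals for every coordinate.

v 3.683 -1.114 -3.91
v 2.45 -1.305 -3.077
v 3.403 0.815 -3.883
v 2.17 0.625 -3.05
v 4.73 -0.985 -2.33
v 3.497 -1.175 -1.497
v 4.45 0.945 -2.303
v 3.217 0.754 -1.47
v -1.139 1.611 1.581
v -0.56 0.958 1.755
v -1.402 0.715 3.652
v -1.981 1.369 3.479
v -0.342 1.383 1.906
v -1.184 1.141 3.803
v -0.377 1.881 1.954
v -1.219 1.639 3.851
v -0.654 2.293 1.883
v -1.496 2.051 3.781
v -1.085 2.489 1.717
v -1.927 2.247 3.615
v -1.533 2.406 1.508
v -2.375 2.164 3.406
v -1.856 2.07 1.322
v -2.698 1.828 3.219
v -1.951 1.589 1.218
v -2.793 1.347 3.116
v -1.789 1.115 1.23
v -2.631 0.873 3.127
v -1.42 0.798 1.353
v -2.262 0.556 3.25
v -0.962 0.739 1.548
v -1.804 0.497 3.446
v 1.683 1.35 2.251
v 2.532 1.315 2.48
v 2.186 0.875 3.698
v 1.337 0.91 3.469
v 2.451 1.635 2.573
v 2.105 1.196 3.79
v 2.253 1.912 2.616
v 1.907 1.473 3.834
v 1.968 2.104 2.604
v 1.622 1.664 3.822
v 1.64 2.18 2.539
v 1.294 1.741 3.756
v 1.318 2.13 2.429
v 0.972 1.691 3.647
v 1.052 1.962 2.293
v 0.706 1.522 3.51
v 0.882 1.7 2.15
v 0.536 1.26 3.367
v 0.834 1.385 2.022
v 0.488 0.945 3.24
v 0.915 1.064 1.93
v 0.569 0.625 3.147
v 1.113 0.787 1.886
v 0.767 0.348 3.104
v 1.398 0.596 1.898
v 1.052 0.156 3.116
v 1.726 0.519 1.964
v 1.38 0.08 3.181
v 2.048 0.569 2.073
v 1.702 0.13 3.291
v 2.314 0.738 2.21
v 1.968 0.298 3.427
v 2.484 1 2.353
v 2.138 0.56 3.57
v -2.966 2.77 -3.406
v -1.944 2.538 -3.625
v -2.594 3.47 -2.414
v -2.033 2.965 -3.893
v -2.336 3.347 -4.05
v -2.783 3.597 -4.059
v -3.272 3.658 -3.919
v -3.69 3.514 -3.661
v -3.943 3.201 -3.345
v -3.972 2.788 -3.042
v -3.77 2.372 -2.823
v -3.384 2.046 -2.738
v -2.902 1.886 -2.806
v -2.435 1.929 -3.011
v -2.089 2.164 -3.306
f 2 4 1
f 5 2 1
f 1 4 3
f 3 5 1
f 2 8 4
f 6 2 5
f 6 8 2
f 4 8 3
f 7 5 3
f 3 8 7
f 7 6 5
f 8 6 7
f 10 9 13
f 10 13 11
f 11 13 14
f 11 14 12
f 13 9 15
f 13 15 14
f 14 15 16
f 14 16 12
f 15 9 17
f 15 17 16
f 16 17 18
f 16 18 12
f 17 9 19
f 17 19 18
f 18 19 20
f 18 20 12
f 19 9 21
f 19 21 20
f 20 21 22
f 20 22 12
f 21 9 23
f 21 23 22
f 22 23 24
f 22 24 12
f 23 9 25
f 23 25 24
f 24 25 26
f 24 26 12
f 25 9 27
f 25 27 26
f 26 27 28
f 26 28 12
f 27 9 29
f 27 29 28
f 28 29 30
f 28 30 12
f 29 9 31
f 29 31 30
f 30 31 32
f 30 32 12
f 31 9 10
f 31 10 32
f 32 10 11
f 32 11 12
f 34 33 37
f 34 37 35
f 35 37 38
f 35 38 36
f 37 33 39
f 37 39 38
f 38 39 40
f 38 40 36
f 39 33 41
f 39 41 40
f 40 41 42
f 40 42 36
f 41 33 43
f 41 43 42
f 42 43 44
f 42 44 36
f 43 33 45
f 43 45 44
f 44 45 46
f 44 46 36
f 45 33 47
f 45 47 46
f 46 47 48
f 46 48 36
f 47 33 49
f 47 49 48
f 48 49 50
f 48 50 36
f 49 33 51
f 49 51 50
f 50 51 52
f 50 52 36
f 51 33 53
f 51 53 52
f 52 53 54
f 52 54 36
f 53 33 55
f 53 55 54
f 54 55 56
f 54 56 36
f 55 33 57
f 55 57 56
f 56 57 58
f 56 58 36
f 57 33 59
f 57 59 58
f 58 59 60
f 58 60 36
f 59 33 61
f 59 61 60
f 60 61 62
f 60 62 36
f 61 33 63
f 61 63 62
f 62 63 64
f 62 64 36
f 63 33 65
f 63 65 64
f 64 65 66
f 64 66 36
f 65 33 34
f 65 34 66
f 66 34 35
f 66 35 36
f 68 67 70
f 68 70 69
f 70 67 71
f 70 71 69
f 71 67 72
f 71 72 69
f 72 67 73
f 72 73 69
f 73 67 74
f 73 74 69
f 74 67 75
f 74 75 69
f 75 67 76
f 75 76 69
f 76 67 77
f 76 77 69
f 77 67 78
f 77 78 69
f 78 67 79
f 78 79 69
f 79 67 80
f 79 80 69
f 80 67 81
f 80 81 69
f 81 67 68
f 81 68 69



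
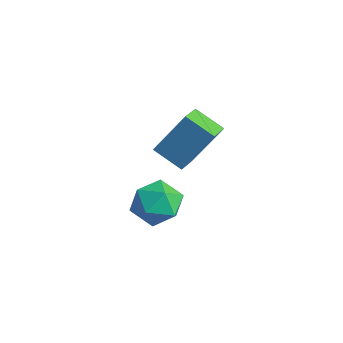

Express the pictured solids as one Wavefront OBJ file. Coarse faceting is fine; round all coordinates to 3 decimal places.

v 0.015 1.319 -1.909
v 1.013 1.407 -1.373
v 0.207 -0.507 -1.967
v 1.205 -0.419 -1.431
v 0.241 -0.185 -0.878
v 0.122 0.943 -0.842
v 1.098 -0.043 -2.498
v 0.979 1.085 -2.462
v 1.682 0.565 -1.737
v 1.152 0.477 -0.736
v 0.068 0.423 -2.604
v -0.462 0.335 -1.603
v 0.415 0.898 1.575
v 0.989 1.937 3.355
v 1.483 1.458 0.903
v 2.057 2.497 2.684
v 1.063 0.023 1.876
v 1.637 1.062 3.657
v 2.131 0.583 1.205
v 2.705 1.622 2.985
f 1 12 6
f 1 6 2
f 1 2 8
f 1 8 11
f 1 11 12
f 2 6 10
f 6 12 5
f 12 11 3
f 11 8 7
f 8 2 9
f 4 10 5
f 4 5 3
f 4 3 7
f 4 7 9
f 4 9 10
f 5 10 6
f 3 5 12
f 7 3 11
f 9 7 8
f 10 9 2
f 14 16 13
f 17 14 13
f 13 16 15
f 15 17 13
f 14 20 16
f 18 14 17
f 18 20 14
f 16 20 15
f 19 17 15
f 15 20 19
f 19 18 17
f 20 18 19



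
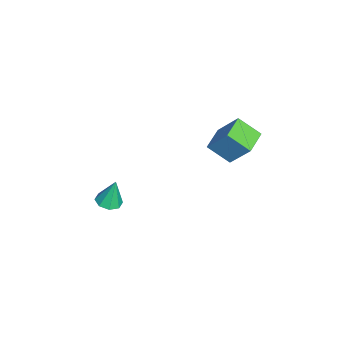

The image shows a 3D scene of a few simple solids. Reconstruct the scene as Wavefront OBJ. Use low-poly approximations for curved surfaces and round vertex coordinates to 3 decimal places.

v -0.296 -3.744 -4.352
v 0.408 -3.649 -4.344
v -0.364 -3.376 -2.828
v 0.138 -3.194 -4.466
v -0.387 -3.061 -4.522
v -0.857 -3.329 -4.478
v -0.999 -3.84 -4.361
v -0.729 -4.295 -4.238
v -0.205 -4.428 -4.183
v 0.266 -4.16 -4.226
v -0.986 1.523 1.041
v -0.444 2.495 2.545
v -0.675 2.642 0.207
v -0.134 3.614 1.71
v 0.254 1.066 0.89
v 0.795 2.038 2.393
v 0.564 2.185 0.055
v 1.106 3.157 1.559
f 2 1 4
f 2 4 3
f 4 1 5
f 4 5 3
f 5 1 6
f 5 6 3
f 6 1 7
f 6 7 3
f 7 1 8
f 7 8 3
f 8 1 9
f 8 9 3
f 9 1 10
f 9 10 3
f 10 1 2
f 10 2 3
f 12 14 11
f 15 12 11
f 11 14 13
f 13 15 11
f 12 18 14
f 16 12 15
f 16 18 12
f 14 18 13
f 17 15 13
f 13 18 17
f 17 16 15
f 18 16 17



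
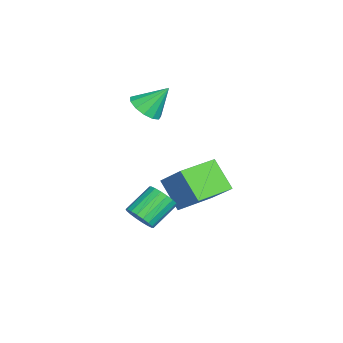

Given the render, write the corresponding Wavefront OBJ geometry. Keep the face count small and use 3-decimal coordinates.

v -1.707 -0.789 2.24
v -1.382 -1.328 2.734
v -1.853 0.129 3.34
v -1.041 -1.082 2.573
v -0.911 -0.742 2.307
v -1.034 -0.417 2.019
v -1.37 -0.211 1.802
v -1.813 -0.188 1.724
v -2.223 -0.356 1.809
v -2.468 -0.661 2.032
v -2.472 -1.007 2.32
v -2.233 -1.284 2.584
v -1.826 -1.404 2.738
v -2.979 1.016 -1.948
v -2.092 1.928 -0.761
v -2.214 1.815 -3.132
v -1.327 2.726 -1.945
v -1.713 -0.206 -1.955
v -0.826 0.705 -0.768
v -0.948 0.592 -3.139
v -0.061 1.504 -1.952
v 2.834 -0.399 -1.208
v 3.283 -0.429 -0.698
v 2.435 0.369 0.097
v 1.986 0.399 -0.412
v 3.371 -0.183 -0.851
v 2.523 0.615 -0.056
v 3.353 0.02 -1.074
v 2.505 0.818 -0.279
v 3.232 0.14 -1.324
v 2.384 0.938 -0.529
v 3.032 0.154 -1.551
v 2.184 0.951 -0.756
v 2.793 0.058 -1.71
v 1.945 0.855 -0.915
v 2.562 -0.129 -1.769
v 1.714 0.669 -0.974
v 2.385 -0.369 -1.717
v 1.537 0.429 -0.922
v 2.297 -0.615 -1.564
v 1.449 0.183 -0.769
v 2.315 -0.818 -1.341
v 1.467 -0.02 -0.546
v 2.436 -0.938 -1.091
v 1.588 -0.14 -0.296
v 2.636 -0.951 -0.864
v 1.788 -0.154 -0.069
v 2.875 -0.855 -0.705
v 2.027 -0.058 0.09
v 3.106 -0.669 -0.646
v 2.258 0.129 0.149
f 2 1 4
f 2 4 3
f 4 1 5
f 4 5 3
f 5 1 6
f 5 6 3
f 6 1 7
f 6 7 3
f 7 1 8
f 7 8 3
f 8 1 9
f 8 9 3
f 9 1 10
f 9 10 3
f 10 1 11
f 10 11 3
f 11 1 12
f 11 12 3
f 12 1 13
f 12 13 3
f 13 1 2
f 13 2 3
f 15 17 14
f 18 15 14
f 14 17 16
f 16 18 14
f 15 21 17
f 19 15 18
f 19 21 15
f 17 21 16
f 20 18 16
f 16 21 20
f 20 19 18
f 21 19 20
f 23 22 26
f 23 26 24
f 24 26 27
f 24 27 25
f 26 22 28
f 26 28 27
f 27 28 29
f 27 29 25
f 28 22 30
f 28 30 29
f 29 30 31
f 29 31 25
f 30 22 32
f 30 32 31
f 31 32 33
f 31 33 25
f 32 22 34
f 32 34 33
f 33 34 35
f 33 35 25
f 34 22 36
f 34 36 35
f 35 36 37
f 35 37 25
f 36 22 38
f 36 38 37
f 37 38 39
f 37 39 25
f 38 22 40
f 38 40 39
f 39 40 41
f 39 41 25
f 40 22 42
f 40 42 41
f 41 42 43
f 41 43 25
f 42 22 44
f 42 44 43
f 43 44 45
f 43 45 25
f 44 22 46
f 44 46 45
f 45 46 47
f 45 47 25
f 46 22 48
f 46 48 47
f 47 48 49
f 47 49 25
f 48 22 50
f 48 50 49
f 49 50 51
f 49 51 25
f 50 22 23
f 50 23 51
f 51 23 24
f 51 24 25



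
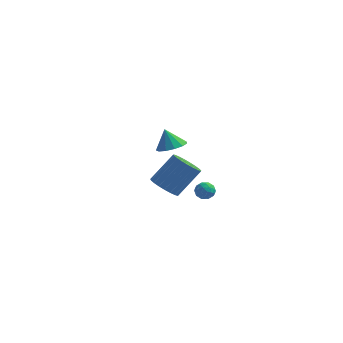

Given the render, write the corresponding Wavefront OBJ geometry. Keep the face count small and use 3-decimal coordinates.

v 0.2 3.719 0.674
v 0.906 4.4 0.87
v -0.32 3.881 1.986
v 0.466 4.683 0.661
v -0.059 4.661 0.456
v -0.501 4.339 0.321
v -0.721 3.821 0.297
v -0.649 3.27 0.394
v -0.307 2.862 0.579
v 0.196 2.727 0.794
v 0.699 2.906 0.972
v 1.045 3.344 1.055
v 1.121 3.901 1.017
v 2.684 -4.249 1.927
v 3.553 -4.421 1.506
v 4.545 -3.382 3.133
v 3.676 -3.211 3.553
v 3.448 -4.063 1.342
v 4.44 -3.025 2.969
v 3.211 -3.737 1.278
v 4.203 -2.699 2.905
v 2.884 -3.5 1.327
v 3.876 -2.462 2.954
v 2.521 -3.393 1.479
v 3.513 -2.354 3.106
v 2.187 -3.433 1.709
v 3.179 -2.395 3.336
v 1.939 -3.615 1.976
v 2.931 -2.576 3.603
v 1.819 -3.906 2.235
v 2.811 -2.868 3.862
v 1.849 -4.257 2.44
v 2.841 -3.218 4.067
v 2.024 -4.606 2.557
v 3.016 -3.568 4.184
v 2.312 -4.894 2.564
v 3.304 -3.855 4.191
v 2.665 -5.07 2.462
v 3.657 -4.031 4.089
v 3.021 -5.104 2.267
v 4.013 -4.066 3.894
v 3.319 -4.991 2.013
v 4.311 -3.952 3.64
v 3.507 -4.749 1.744
v 4.499 -3.711 3.371
v 2.738 0.82 -0.895
v 3.17 1.231 -0.584
v 3.57 0.309 -1.376
v 4.002 0.72 -1.065
v 3.656 0.265 -0.71
v 3.141 0.581 -0.413
v 3.599 0.959 -1.547
v 3.084 1.275 -1.25
v 3.702 1.317 -0.987
v 3.737 0.888 -0.469
v 3.003 0.652 -1.491
v 3.038 0.223 -0.973
v 2.88 1.07 -0.698
v 3.86 0.47 -1.262
v 3.656 0.202 -1.054
v 3.91 0.444 -0.871
v 2.864 0.688 -0.597
v 3.118 0.93 -0.414
v 3.404 0.362 -0.488
v 3.622 0.61 -1.546
v 3.876 0.852 -1.363
v 2.83 1.096 -1.089
v 3.084 1.338 -0.906
v 3.336 1.178 -1.472
v 3.447 1.363 -0.751
v 3.937 1.062 -1.034
v 3.699 1.203 -1.317
v 3.397 1.388 -1.143
v 3.468 1.111 -0.447
v 3.958 0.81 -0.73
v 3.754 0.543 -0.521
v 3.451 0.729 -0.347
v 3.781 1.161 -0.684
v 2.782 0.73 -1.23
v 3.272 0.429 -1.513
v 3.289 0.811 -1.613
v 2.986 0.997 -1.439
v 2.803 0.478 -0.926
v 3.293 0.177 -1.209
v 3.343 0.152 -0.817
v 3.041 0.337 -0.643
v 2.959 0.379 -1.276
f 2 1 4
f 2 4 3
f 4 1 5
f 4 5 3
f 5 1 6
f 5 6 3
f 6 1 7
f 6 7 3
f 7 1 8
f 7 8 3
f 8 1 9
f 8 9 3
f 9 1 10
f 9 10 3
f 10 1 11
f 10 11 3
f 11 1 12
f 11 12 3
f 12 1 13
f 12 13 3
f 13 1 2
f 13 2 3
f 15 14 18
f 15 18 16
f 16 18 19
f 16 19 17
f 18 14 20
f 18 20 19
f 19 20 21
f 19 21 17
f 20 14 22
f 20 22 21
f 21 22 23
f 21 23 17
f 22 14 24
f 22 24 23
f 23 24 25
f 23 25 17
f 24 14 26
f 24 26 25
f 25 26 27
f 25 27 17
f 26 14 28
f 26 28 27
f 27 28 29
f 27 29 17
f 28 14 30
f 28 30 29
f 29 30 31
f 29 31 17
f 30 14 32
f 30 32 31
f 31 32 33
f 31 33 17
f 32 14 34
f 32 34 33
f 33 34 35
f 33 35 17
f 34 14 36
f 34 36 35
f 35 36 37
f 35 37 17
f 36 14 38
f 36 38 37
f 37 38 39
f 37 39 17
f 38 14 40
f 38 40 39
f 39 40 41
f 39 41 17
f 40 14 42
f 40 42 41
f 41 42 43
f 41 43 17
f 42 14 44
f 42 44 43
f 43 44 45
f 43 45 17
f 44 14 15
f 44 15 45
f 45 15 16
f 45 16 17
f 46 83 62
f 83 57 86
f 62 86 51
f 83 86 62
f 46 62 58
f 62 51 63
f 58 63 47
f 62 63 58
f 46 58 67
f 58 47 68
f 67 68 53
f 58 68 67
f 46 67 79
f 67 53 82
f 79 82 56
f 67 82 79
f 46 79 83
f 79 56 87
f 83 87 57
f 79 87 83
f 47 63 74
f 63 51 77
f 74 77 55
f 63 77 74
f 51 86 64
f 86 57 85
f 64 85 50
f 86 85 64
f 57 87 84
f 87 56 80
f 84 80 48
f 87 80 84
f 56 82 81
f 82 53 69
f 81 69 52
f 82 69 81
f 53 68 73
f 68 47 70
f 73 70 54
f 68 70 73
f 49 75 61
f 75 55 76
f 61 76 50
f 75 76 61
f 49 61 59
f 61 50 60
f 59 60 48
f 61 60 59
f 49 59 66
f 59 48 65
f 66 65 52
f 59 65 66
f 49 66 71
f 66 52 72
f 71 72 54
f 66 72 71
f 49 71 75
f 71 54 78
f 75 78 55
f 71 78 75
f 50 76 64
f 76 55 77
f 64 77 51
f 76 77 64
f 48 60 84
f 60 50 85
f 84 85 57
f 60 85 84
f 52 65 81
f 65 48 80
f 81 80 56
f 65 80 81
f 54 72 73
f 72 52 69
f 73 69 53
f 72 69 73
f 55 78 74
f 78 54 70
f 74 70 47
f 78 70 74



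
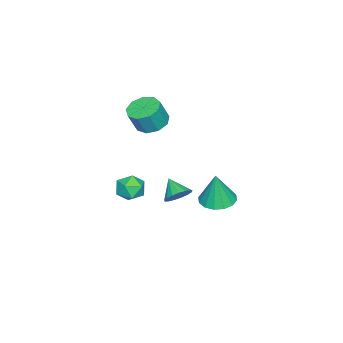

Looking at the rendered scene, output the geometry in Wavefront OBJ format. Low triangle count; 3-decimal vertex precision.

v 3.068 -0.29 -1.577
v 3.941 -0.582 -1.357
v 2.479 -1.498 -0.843
v 3.352 -1.79 -0.623
v 3 -1.006 -0.225
v 3.365 -0.26 -0.679
v 3.055 -1.82 -1.521
v 3.42 -1.074 -1.975
v 3.933 -1.528 -1.322
v 3.899 -1.025 -0.521
v 2.521 -1.055 -1.679
v 2.487 -0.552 -0.878
v 0.567 -0.97 2.689
v 1.511 -0.858 2.349
v 2.038 -1.158 3.71
v 1.093 -1.27 4.051
v 1.268 -0.252 2.576
v 1.795 -0.552 3.937
v 0.698 0.017 2.856
v 1.224 -0.283 4.218
v 0.065 -0.175 3.059
v 0.592 -0.475 4.42
v -0.332 -0.739 3.088
v 0.195 -1.039 4.449
v -0.309 -1.411 2.931
v 0.218 -1.711 4.292
v 0.124 -1.877 2.661
v 0.65 -2.177 4.022
v 0.764 -1.919 2.404
v 1.29 -2.219 3.765
v 1.312 -1.516 2.281
v 1.838 -1.816 3.642
v -0.201 2.656 -3.089
v 0.85 2.903 -3.239
v 0.101 2.644 -0.991
v 0.587 3.401 -3.199
v 0.113 3.699 -3.129
v -0.445 3.717 -3.048
v -0.938 3.452 -2.979
v -1.233 2.973 -2.939
v -1.252 2.409 -2.939
v -0.989 1.911 -2.98
v -0.515 1.613 -3.05
v 0.043 1.594 -3.13
v 0.536 1.86 -3.2
v 0.831 2.339 -3.24
v -0.82 -0.035 -4.048
v -0.035 -0.384 -3.855
v -1.42 -0.925 -3.212
v -0.084 -0.08 -3.567
v -0.302 0.234 -3.389
v -0.638 0.486 -3.362
v -1.016 0.619 -3.492
v -1.349 0.602 -3.75
v -1.561 0.439 -4.075
v -1.603 0.168 -4.395
v -1.465 -0.15 -4.634
v -1.18 -0.442 -4.74
v -0.812 -0.64 -4.687
v -0.446 -0.7 -4.487
v -0.166 -0.607 -4.187
f 1 12 6
f 1 6 2
f 1 2 8
f 1 8 11
f 1 11 12
f 2 6 10
f 6 12 5
f 12 11 3
f 11 8 7
f 8 2 9
f 4 10 5
f 4 5 3
f 4 3 7
f 4 7 9
f 4 9 10
f 5 10 6
f 3 5 12
f 7 3 11
f 9 7 8
f 10 9 2
f 14 13 17
f 14 17 15
f 15 17 18
f 15 18 16
f 17 13 19
f 17 19 18
f 18 19 20
f 18 20 16
f 19 13 21
f 19 21 20
f 20 21 22
f 20 22 16
f 21 13 23
f 21 23 22
f 22 23 24
f 22 24 16
f 23 13 25
f 23 25 24
f 24 25 26
f 24 26 16
f 25 13 27
f 25 27 26
f 26 27 28
f 26 28 16
f 27 13 29
f 27 29 28
f 28 29 30
f 28 30 16
f 29 13 31
f 29 31 30
f 30 31 32
f 30 32 16
f 31 13 14
f 31 14 32
f 32 14 15
f 32 15 16
f 34 33 36
f 34 36 35
f 36 33 37
f 36 37 35
f 37 33 38
f 37 38 35
f 38 33 39
f 38 39 35
f 39 33 40
f 39 40 35
f 40 33 41
f 40 41 35
f 41 33 42
f 41 42 35
f 42 33 43
f 42 43 35
f 43 33 44
f 43 44 35
f 44 33 45
f 44 45 35
f 45 33 46
f 45 46 35
f 46 33 34
f 46 34 35
f 48 47 50
f 48 50 49
f 50 47 51
f 50 51 49
f 51 47 52
f 51 52 49
f 52 47 53
f 52 53 49
f 53 47 54
f 53 54 49
f 54 47 55
f 54 55 49
f 55 47 56
f 55 56 49
f 56 47 57
f 56 57 49
f 57 47 58
f 57 58 49
f 58 47 59
f 58 59 49
f 59 47 60
f 59 60 49
f 60 47 61
f 60 61 49
f 61 47 48
f 61 48 49



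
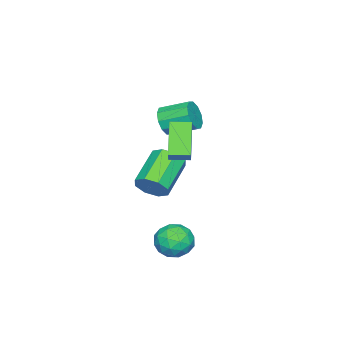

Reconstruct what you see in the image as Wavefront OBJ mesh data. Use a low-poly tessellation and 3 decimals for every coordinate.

v 2.662 0.845 1.665
v 1.433 0.206 3.051
v 2.19 1.727 1.653
v 0.961 1.087 3.039
v 3.219 1.153 2.301
v 1.99 0.513 3.687
v 2.747 2.034 2.289
v 1.518 1.395 3.675
v 2.751 0.019 -0.315
v 3.186 -0.08 0.432
v 1.384 -0.218 1.462
v 0.949 -0.119 0.715
v 3.058 0.559 0.295
v 1.256 0.421 1.324
v 2.75 0.881 -0.2
v 0.948 0.743 0.829
v 2.443 0.699 -0.762
v 0.641 0.561 0.267
v 2.316 0.118 -1.062
v 0.514 -0.02 -0.032
v 2.444 -0.521 -0.924
v 0.642 -0.659 0.105
v 2.752 -0.843 -0.429
v 0.95 -0.981 0.6
v 3.059 -0.661 0.133
v 1.257 -0.799 1.162
v -2.343 -2.259 1.159
v -1.835 -1.864 0.573
v -2.25 -0.466 1.155
v -2.757 -0.861 1.741
v -2.325 -1.92 0.358
v -2.739 -0.522 0.94
v -2.821 -2.105 0.449
v -3.236 -0.707 1.031
v -3.135 -2.349 0.811
v -3.55 -0.951 1.393
v -3.146 -2.559 1.306
v -3.561 -1.161 1.888
v -2.85 -2.654 1.745
v -3.265 -1.256 2.327
v -2.361 -2.598 1.96
v -2.775 -1.2 2.542
v -1.864 -2.413 1.869
v -2.279 -1.015 2.451
v -1.55 -2.169 1.507
v -1.965 -0.771 2.089
v -1.539 -1.959 1.012
v -1.954 -0.561 1.594
v 3.606 1.812 -2.298
v 4.146 1.274 -2.943
v 2.314 1.666 -3.257
v 2.854 1.128 -3.902
v 2.619 0.748 -3.009
v 3.418 0.839 -2.416
v 3.042 2.101 -3.784
v 3.841 2.192 -3.191
v 3.798 1.452 -3.862
v 3.536 0.616 -3.382
v 2.924 2.324 -2.818
v 2.662 1.488 -2.338
v 3.99 1.556 -2.536
v 2.47 1.384 -3.664
v 2.333 1.161 -3.139
v 2.65 0.844 -3.518
v 3.561 1.3 -2.226
v 3.879 0.984 -2.605
v 2.981 0.675 -2.644
v 2.581 1.956 -3.595
v 2.899 1.64 -3.974
v 3.81 2.096 -2.682
v 4.127 1.779 -3.061
v 3.479 2.265 -3.556
v 4.102 1.344 -3.455
v 3.343 1.258 -4.019
v 3.453 1.831 -3.95
v 3.923 1.884 -3.601
v 3.948 0.853 -3.173
v 3.189 0.767 -3.737
v 3.051 0.544 -3.212
v 3.52 0.597 -2.863
v 3.744 0.958 -3.713
v 3.271 2.173 -2.463
v 2.512 2.087 -3.027
v 2.94 2.343 -3.337
v 3.409 2.396 -2.988
v 3.117 1.682 -2.181
v 2.358 1.596 -2.745
v 2.537 1.056 -2.599
v 3.007 1.109 -2.25
v 2.716 1.982 -2.487
f 2 4 1
f 5 2 1
f 1 4 3
f 3 5 1
f 2 8 4
f 6 2 5
f 6 8 2
f 4 8 3
f 7 5 3
f 3 8 7
f 7 6 5
f 8 6 7
f 10 9 13
f 10 13 11
f 11 13 14
f 11 14 12
f 13 9 15
f 13 15 14
f 14 15 16
f 14 16 12
f 15 9 17
f 15 17 16
f 16 17 18
f 16 18 12
f 17 9 19
f 17 19 18
f 18 19 20
f 18 20 12
f 19 9 21
f 19 21 20
f 20 21 22
f 20 22 12
f 21 9 23
f 21 23 22
f 22 23 24
f 22 24 12
f 23 9 25
f 23 25 24
f 24 25 26
f 24 26 12
f 25 9 10
f 25 10 26
f 26 10 11
f 26 11 12
f 28 27 31
f 28 31 29
f 29 31 32
f 29 32 30
f 31 27 33
f 31 33 32
f 32 33 34
f 32 34 30
f 33 27 35
f 33 35 34
f 34 35 36
f 34 36 30
f 35 27 37
f 35 37 36
f 36 37 38
f 36 38 30
f 37 27 39
f 37 39 38
f 38 39 40
f 38 40 30
f 39 27 41
f 39 41 40
f 40 41 42
f 40 42 30
f 41 27 43
f 41 43 42
f 42 43 44
f 42 44 30
f 43 27 45
f 43 45 44
f 44 45 46
f 44 46 30
f 45 27 47
f 45 47 46
f 46 47 48
f 46 48 30
f 47 27 28
f 47 28 48
f 48 28 29
f 48 29 30
f 49 86 65
f 86 60 89
f 65 89 54
f 86 89 65
f 49 65 61
f 65 54 66
f 61 66 50
f 65 66 61
f 49 61 70
f 61 50 71
f 70 71 56
f 61 71 70
f 49 70 82
f 70 56 85
f 82 85 59
f 70 85 82
f 49 82 86
f 82 59 90
f 86 90 60
f 82 90 86
f 50 66 77
f 66 54 80
f 77 80 58
f 66 80 77
f 54 89 67
f 89 60 88
f 67 88 53
f 89 88 67
f 60 90 87
f 90 59 83
f 87 83 51
f 90 83 87
f 59 85 84
f 85 56 72
f 84 72 55
f 85 72 84
f 56 71 76
f 71 50 73
f 76 73 57
f 71 73 76
f 52 78 64
f 78 58 79
f 64 79 53
f 78 79 64
f 52 64 62
f 64 53 63
f 62 63 51
f 64 63 62
f 52 62 69
f 62 51 68
f 69 68 55
f 62 68 69
f 52 69 74
f 69 55 75
f 74 75 57
f 69 75 74
f 52 74 78
f 74 57 81
f 78 81 58
f 74 81 78
f 53 79 67
f 79 58 80
f 67 80 54
f 79 80 67
f 51 63 87
f 63 53 88
f 87 88 60
f 63 88 87
f 55 68 84
f 68 51 83
f 84 83 59
f 68 83 84
f 57 75 76
f 75 55 72
f 76 72 56
f 75 72 76
f 58 81 77
f 81 57 73
f 77 73 50
f 81 73 77



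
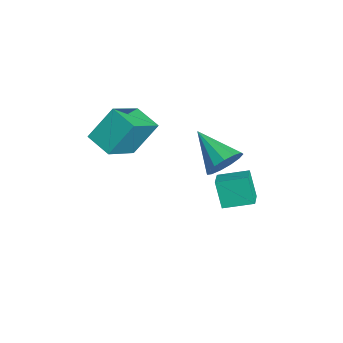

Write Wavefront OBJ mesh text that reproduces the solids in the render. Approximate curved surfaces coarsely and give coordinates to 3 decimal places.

v 2.692 2.697 -1.173
v 2.131 2.532 0.011
v 2.978 3.958 -0.862
v 2.418 3.793 0.321
v 3.562 2.407 -0.801
v 3.002 2.242 0.382
v 3.849 3.668 -0.491
v 3.288 3.503 0.693
v -1.099 -2.117 0.535
v -1.323 -1.016 1.941
v -2.275 -0.871 -0.627
v -2.499 0.23 0.779
v -0.041 -1.45 0.181
v -0.265 -0.349 1.587
v -1.217 -0.204 -0.981
v -1.441 0.897 0.425
v -1.345 3.721 -2.546
v -0.804 3.55 -1.797
v -2.955 2.879 -1.574
v -1.011 4.031 -1.724
v -1.325 4.414 -1.912
v -1.645 4.577 -2.301
v -1.87 4.468 -2.768
v -1.928 4.122 -3.165
v -1.801 3.648 -3.365
v -1.53 3.197 -3.305
v -1.199 2.913 -3.004
v -0.915 2.885 -2.558
v -0.768 3.122 -2.108
f 2 4 1
f 5 2 1
f 1 4 3
f 3 5 1
f 2 8 4
f 6 2 5
f 6 8 2
f 4 8 3
f 7 5 3
f 3 8 7
f 7 6 5
f 8 6 7
f 10 12 9
f 13 10 9
f 9 12 11
f 11 13 9
f 10 16 12
f 14 10 13
f 14 16 10
f 12 16 11
f 15 13 11
f 11 16 15
f 15 14 13
f 16 14 15
f 18 17 20
f 18 20 19
f 20 17 21
f 20 21 19
f 21 17 22
f 21 22 19
f 22 17 23
f 22 23 19
f 23 17 24
f 23 24 19
f 24 17 25
f 24 25 19
f 25 17 26
f 25 26 19
f 26 17 27
f 26 27 19
f 27 17 28
f 27 28 19
f 28 17 29
f 28 29 19
f 29 17 18
f 29 18 19



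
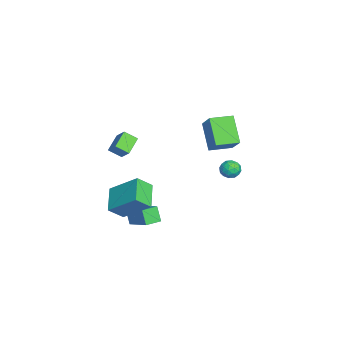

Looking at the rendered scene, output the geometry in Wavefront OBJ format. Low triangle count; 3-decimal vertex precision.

v -2.324 3.701 -2.709
v -1.704 3.572 -2.424
v -2.576 2.608 -2.656
v -1.956 2.479 -2.371
v -2.437 2.827 -2.013
v -2.281 3.503 -2.045
v -1.999 2.677 -3.035
v -1.843 3.353 -3.067
v -1.503 2.939 -2.626
v -1.775 3.032 -1.994
v -2.505 3.148 -3.086
v -2.777 3.241 -2.454
v -1.992 3.732 -2.571
v -2.288 2.448 -2.509
v -2.571 2.652 -2.298
v -2.207 2.576 -2.131
v -2.331 3.692 -2.348
v -1.967 3.616 -2.181
v -2.398 3.178 -1.939
v -2.313 2.564 -2.899
v -1.949 2.488 -2.732
v -2.073 3.604 -2.949
v -1.709 3.528 -2.782
v -1.882 3.002 -3.141
v -1.51 3.284 -2.522
v -1.658 2.642 -2.491
v -1.683 2.759 -2.881
v -1.591 3.156 -2.9
v -1.669 3.339 -2.15
v -1.817 2.696 -2.12
v -2.1 2.901 -1.909
v -2.008 3.298 -1.928
v -1.551 2.967 -2.269
v -2.463 3.484 -2.96
v -2.611 2.841 -2.93
v -2.272 2.882 -3.152
v -2.18 3.279 -3.171
v -2.622 3.538 -2.589
v -2.77 2.896 -2.558
v -2.689 3.024 -2.18
v -2.597 3.421 -2.199
v -2.729 3.213 -2.811
v -4.455 1.419 -0.056
v -3.239 1.843 1.159
v -4.907 2.827 -0.095
v -3.691 3.252 1.119
v -3.109 1.808 -1.539
v -1.893 2.233 -0.325
v -3.561 3.217 -1.579
v -2.345 3.641 -0.364
v 2.515 -3.735 -1.206
v 3.161 -2.152 0.114
v 2.143 -2.905 -2.019
v 2.79 -1.322 -0.7
v 4.07 -3.758 -1.94
v 4.717 -2.175 -0.621
v 3.699 -2.928 -2.754
v 4.345 -1.345 -1.434
v 1.242 -1.843 -4.743
v 0.798 -2.076 -3.798
v 2.543 -0.859 -3.891
v 2.099 -1.092 -2.945
v 1.821 -2.668 -4.675
v 1.377 -2.901 -3.729
v 3.122 -1.684 -3.822
v 2.678 -1.917 -2.877
v 1.561 -3.843 1.38
v 0.546 -3.392 1.953
v 1.601 -3.079 0.851
v 0.586 -2.629 1.424
v 2.154 -3.391 2.076
v 1.139 -2.941 2.649
v 2.194 -2.628 1.547
v 1.179 -2.177 2.12
f 1 38 17
f 38 12 41
f 17 41 6
f 38 41 17
f 1 17 13
f 17 6 18
f 13 18 2
f 17 18 13
f 1 13 22
f 13 2 23
f 22 23 8
f 13 23 22
f 1 22 34
f 22 8 37
f 34 37 11
f 22 37 34
f 1 34 38
f 34 11 42
f 38 42 12
f 34 42 38
f 2 18 29
f 18 6 32
f 29 32 10
f 18 32 29
f 6 41 19
f 41 12 40
f 19 40 5
f 41 40 19
f 12 42 39
f 42 11 35
f 39 35 3
f 42 35 39
f 11 37 36
f 37 8 24
f 36 24 7
f 37 24 36
f 8 23 28
f 23 2 25
f 28 25 9
f 23 25 28
f 4 30 16
f 30 10 31
f 16 31 5
f 30 31 16
f 4 16 14
f 16 5 15
f 14 15 3
f 16 15 14
f 4 14 21
f 14 3 20
f 21 20 7
f 14 20 21
f 4 21 26
f 21 7 27
f 26 27 9
f 21 27 26
f 4 26 30
f 26 9 33
f 30 33 10
f 26 33 30
f 5 31 19
f 31 10 32
f 19 32 6
f 31 32 19
f 3 15 39
f 15 5 40
f 39 40 12
f 15 40 39
f 7 20 36
f 20 3 35
f 36 35 11
f 20 35 36
f 9 27 28
f 27 7 24
f 28 24 8
f 27 24 28
f 10 33 29
f 33 9 25
f 29 25 2
f 33 25 29
f 44 46 43
f 47 44 43
f 43 46 45
f 45 47 43
f 44 50 46
f 48 44 47
f 48 50 44
f 46 50 45
f 49 47 45
f 45 50 49
f 49 48 47
f 50 48 49
f 52 54 51
f 55 52 51
f 51 54 53
f 53 55 51
f 52 58 54
f 56 52 55
f 56 58 52
f 54 58 53
f 57 55 53
f 53 58 57
f 57 56 55
f 58 56 57
f 60 62 59
f 63 60 59
f 59 62 61
f 61 63 59
f 60 66 62
f 64 60 63
f 64 66 60
f 62 66 61
f 65 63 61
f 61 66 65
f 65 64 63
f 66 64 65
f 68 70 67
f 71 68 67
f 67 70 69
f 69 71 67
f 68 74 70
f 72 68 71
f 72 74 68
f 70 74 69
f 73 71 69
f 69 74 73
f 73 72 71
f 74 72 73



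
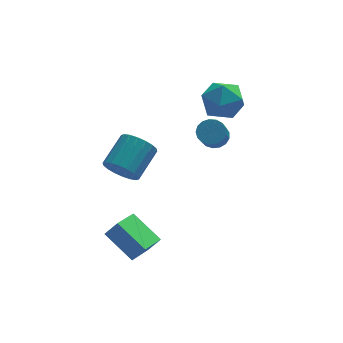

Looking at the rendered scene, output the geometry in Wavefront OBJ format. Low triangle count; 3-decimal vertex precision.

v -1.509 -1.696 -4.096
v -2.48 -2.863 -3.589
v -2.556 -0.396 -3.107
v -3.526 -1.562 -2.6
v -0.914 -1.838 -3.28
v -1.884 -3.004 -2.773
v -1.96 -0.537 -2.291
v -2.931 -1.704 -1.784
v 3.7 4.64 1.452
v 4.184 4.137 2.477
v 2.416 3.103 1.303
v 2.9 2.6 2.328
v 2.238 3.646 2.404
v 3.031 4.596 2.496
v 3.569 2.644 1.284
v 4.362 3.594 1.376
v 4.103 2.903 2.374
v 3.28 3.523 3.066
v 3.32 3.717 0.714
v 2.497 4.337 1.406
v -1.99 2.539 -1.718
v -1.274 2.372 -2.396
v -0.115 3.613 -1.479
v -0.83 3.781 -0.802
v -1.499 2.713 -2.573
v -0.34 3.954 -1.656
v -1.822 3.019 -2.58
v -0.663 4.26 -1.663
v -2.178 3.231 -2.416
v -1.019 4.472 -1.499
v -2.496 3.305 -2.114
v -1.337 4.546 -1.197
v -2.714 3.228 -1.734
v -1.555 4.469 -0.817
v -2.789 3.015 -1.351
v -1.63 4.256 -0.434
v -2.705 2.707 -1.041
v -1.546 3.948 -0.124
v -2.48 2.366 -0.864
v -1.321 3.607 0.053
v -2.157 2.06 -0.857
v -0.998 3.301 0.06
v -1.801 1.848 -1.021
v -0.642 3.089 -0.104
v -1.483 1.774 -1.323
v -0.324 3.015 -0.406
v -1.265 1.851 -1.703
v -0.106 3.092 -0.786
v -1.19 2.064 -2.086
v -0.031 3.305 -1.169
v 3.099 4.41 -1.42
v 3.56 3.88 -1.71
v 3.142 2.86 -0.51
v 2.681 3.39 -0.22
v 3.773 4.064 -1.48
v 3.355 3.043 -0.28
v 3.832 4.327 -1.236
v 3.414 3.307 -0.036
v 3.722 4.61 -1.034
v 3.305 3.589 0.166
v 3.47 4.846 -0.92
v 3.053 3.825 0.28
v 3.133 4.983 -0.921
v 2.715 3.962 0.279
v 2.788 4.988 -1.037
v 2.37 3.968 0.164
v 2.515 4.862 -1.24
v 2.097 3.841 -0.04
v 2.375 4.631 -1.484
v 1.957 3.611 -0.284
v 2.401 4.351 -1.714
v 1.983 3.33 -0.514
v 2.587 4.084 -1.876
v 2.169 3.063 -0.676
v 2.89 3.891 -1.934
v 2.472 2.871 -0.734
v 3.241 3.818 -1.874
v 2.823 2.797 -0.674
f 2 4 1
f 5 2 1
f 1 4 3
f 3 5 1
f 2 8 4
f 6 2 5
f 6 8 2
f 4 8 3
f 7 5 3
f 3 8 7
f 7 6 5
f 8 6 7
f 9 20 14
f 9 14 10
f 9 10 16
f 9 16 19
f 9 19 20
f 10 14 18
f 14 20 13
f 20 19 11
f 19 16 15
f 16 10 17
f 12 18 13
f 12 13 11
f 12 11 15
f 12 15 17
f 12 17 18
f 13 18 14
f 11 13 20
f 15 11 19
f 17 15 16
f 18 17 10
f 22 21 25
f 22 25 23
f 23 25 26
f 23 26 24
f 25 21 27
f 25 27 26
f 26 27 28
f 26 28 24
f 27 21 29
f 27 29 28
f 28 29 30
f 28 30 24
f 29 21 31
f 29 31 30
f 30 31 32
f 30 32 24
f 31 21 33
f 31 33 32
f 32 33 34
f 32 34 24
f 33 21 35
f 33 35 34
f 34 35 36
f 34 36 24
f 35 21 37
f 35 37 36
f 36 37 38
f 36 38 24
f 37 21 39
f 37 39 38
f 38 39 40
f 38 40 24
f 39 21 41
f 39 41 40
f 40 41 42
f 40 42 24
f 41 21 43
f 41 43 42
f 42 43 44
f 42 44 24
f 43 21 45
f 43 45 44
f 44 45 46
f 44 46 24
f 45 21 47
f 45 47 46
f 46 47 48
f 46 48 24
f 47 21 49
f 47 49 48
f 48 49 50
f 48 50 24
f 49 21 22
f 49 22 50
f 50 22 23
f 50 23 24
f 52 51 55
f 52 55 53
f 53 55 56
f 53 56 54
f 55 51 57
f 55 57 56
f 56 57 58
f 56 58 54
f 57 51 59
f 57 59 58
f 58 59 60
f 58 60 54
f 59 51 61
f 59 61 60
f 60 61 62
f 60 62 54
f 61 51 63
f 61 63 62
f 62 63 64
f 62 64 54
f 63 51 65
f 63 65 64
f 64 65 66
f 64 66 54
f 65 51 67
f 65 67 66
f 66 67 68
f 66 68 54
f 67 51 69
f 67 69 68
f 68 69 70
f 68 70 54
f 69 51 71
f 69 71 70
f 70 71 72
f 70 72 54
f 71 51 73
f 71 73 72
f 72 73 74
f 72 74 54
f 73 51 75
f 73 75 74
f 74 75 76
f 74 76 54
f 75 51 77
f 75 77 76
f 76 77 78
f 76 78 54
f 77 51 52
f 77 52 78
f 78 52 53
f 78 53 54

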